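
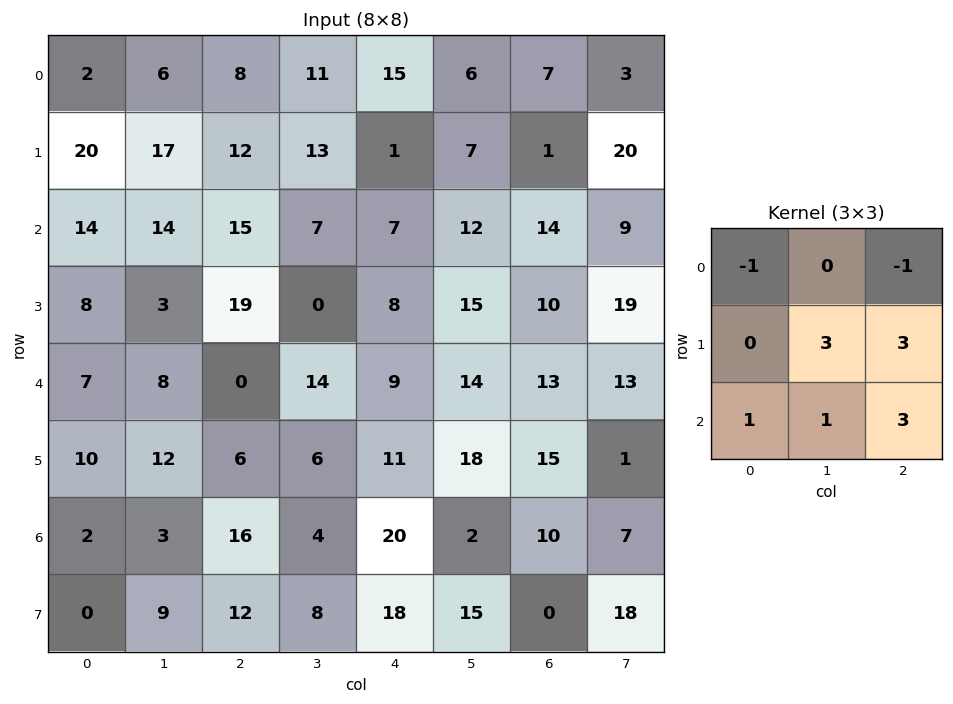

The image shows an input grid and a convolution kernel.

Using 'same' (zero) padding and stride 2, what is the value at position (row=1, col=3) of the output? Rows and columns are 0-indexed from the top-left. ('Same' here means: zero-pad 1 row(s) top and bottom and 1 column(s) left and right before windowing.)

124

The receptive field on the zero-padded input at this output position is [7 1 20 / 12 14 9 / 15 10 19]. Elementwise product with the kernel and sum: 7·-1 + 20·-1 + 14·3 + 9·3 + 15·1 + 10·1 + 19·3.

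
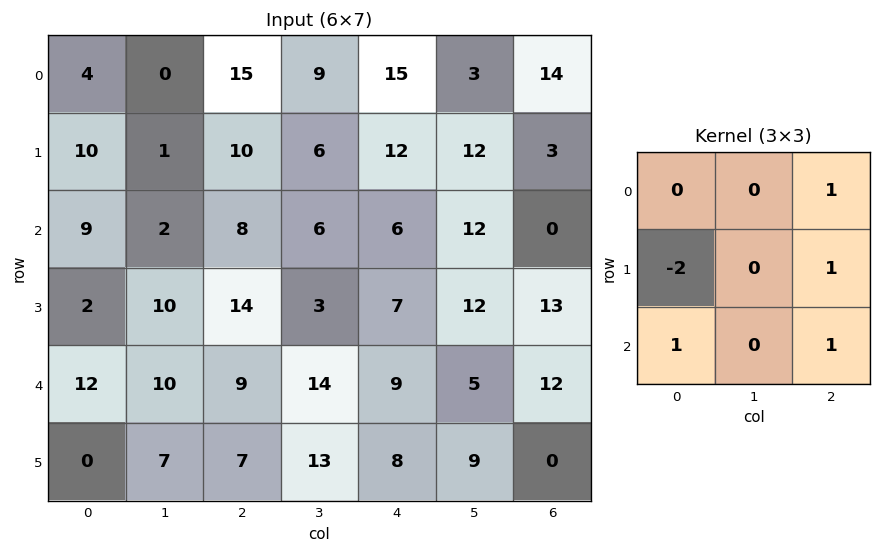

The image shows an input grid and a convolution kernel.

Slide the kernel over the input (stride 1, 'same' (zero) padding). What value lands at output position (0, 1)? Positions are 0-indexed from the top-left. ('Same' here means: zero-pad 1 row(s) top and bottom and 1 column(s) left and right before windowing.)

The receptive field on the zero-padded input at this output position is [0 0 0 / 4 0 15 / 10 1 10]. Elementwise product with the kernel and sum: 0·1 + 4·-2 + 15·1 + 10·1 + 10·1.

27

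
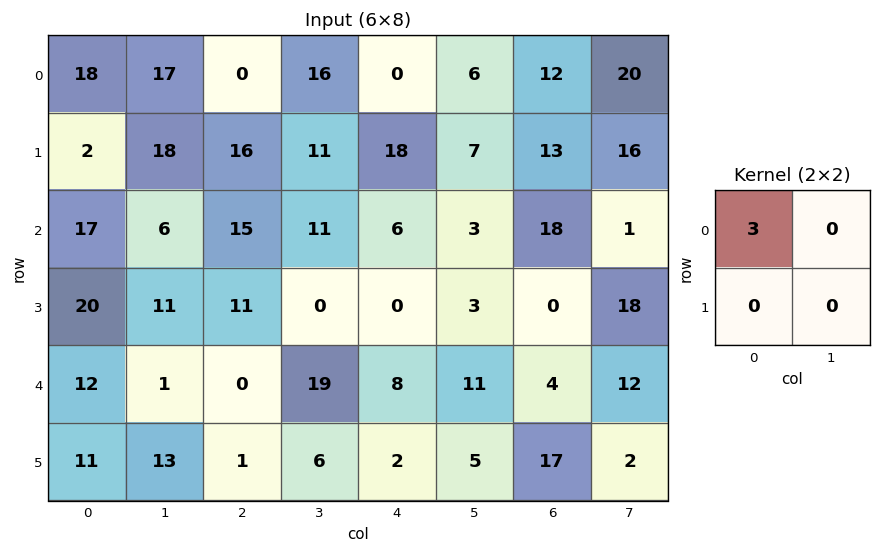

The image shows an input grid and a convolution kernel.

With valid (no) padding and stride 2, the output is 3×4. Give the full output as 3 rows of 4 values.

54 0 0 36
51 45 18 54
36 0 24 12

Output[0,0]: The receptive field on the input at this output position is [18 17 / 2 18]. Elementwise product with the kernel and sum: 18·3.
Output[0,1]: The receptive field on the input at this output position is [0 16 / 16 11]. Elementwise product with the kernel and sum: 0·3.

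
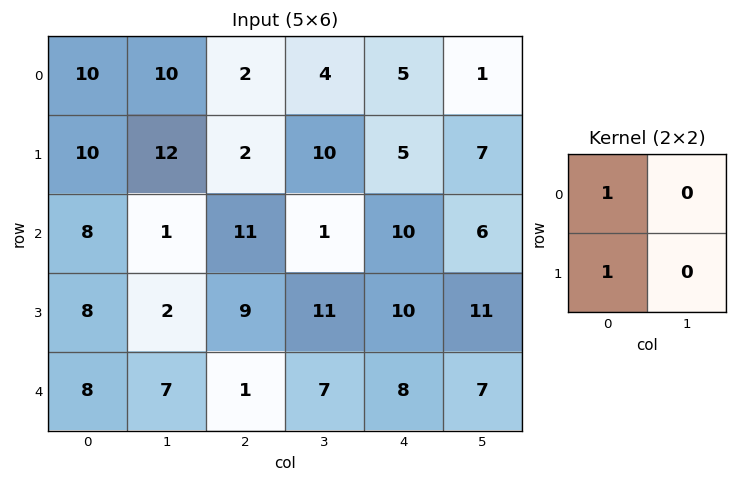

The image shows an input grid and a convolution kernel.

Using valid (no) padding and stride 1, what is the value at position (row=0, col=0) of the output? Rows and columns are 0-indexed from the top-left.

The receptive field on the input at this output position is [10 10 / 10 12]. Elementwise product with the kernel and sum: 10·1 + 10·1.

20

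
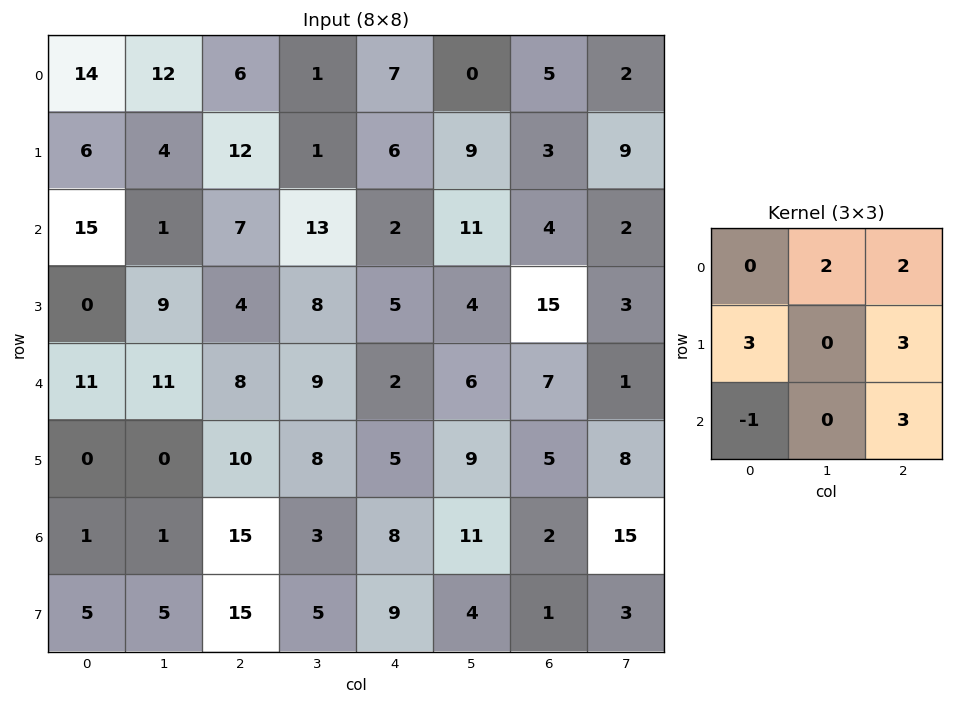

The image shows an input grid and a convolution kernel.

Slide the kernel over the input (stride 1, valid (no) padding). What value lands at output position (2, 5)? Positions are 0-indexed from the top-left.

The receptive field on the input at this output position is [11 4 2 / 4 15 3 / 6 7 1]. Elementwise product with the kernel and sum: 4·2 + 2·2 + 4·3 + 3·3 + 6·-1 + 1·3.

30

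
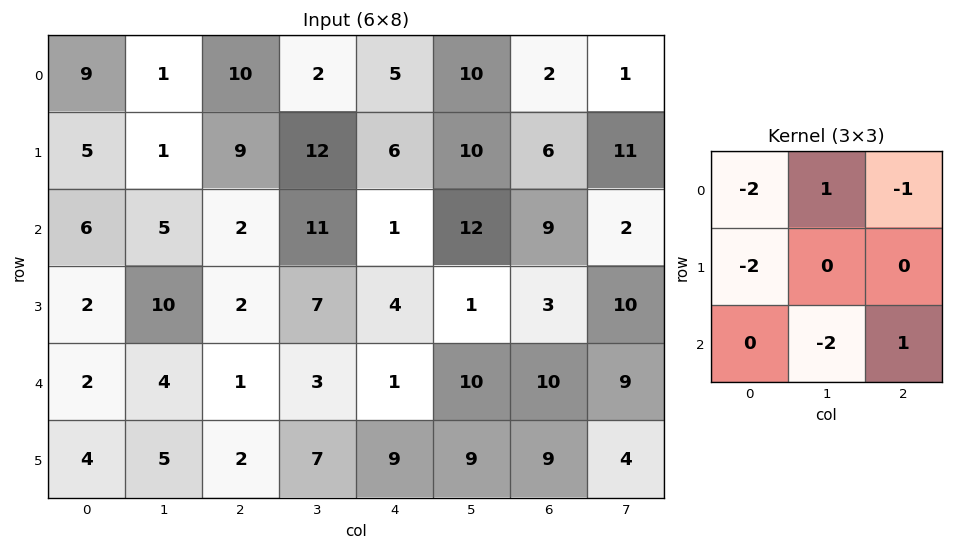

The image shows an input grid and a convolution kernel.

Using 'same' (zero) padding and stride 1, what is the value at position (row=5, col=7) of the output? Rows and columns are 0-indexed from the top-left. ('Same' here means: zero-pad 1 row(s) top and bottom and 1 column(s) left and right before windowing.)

-29

The receptive field on the zero-padded input at this output position is [10 9 0 / 9 4 0 / 0 0 0]. Elementwise product with the kernel and sum: 10·-2 + 9·1 + 0·-1 + 9·-2 + 0·-2 + 0·1.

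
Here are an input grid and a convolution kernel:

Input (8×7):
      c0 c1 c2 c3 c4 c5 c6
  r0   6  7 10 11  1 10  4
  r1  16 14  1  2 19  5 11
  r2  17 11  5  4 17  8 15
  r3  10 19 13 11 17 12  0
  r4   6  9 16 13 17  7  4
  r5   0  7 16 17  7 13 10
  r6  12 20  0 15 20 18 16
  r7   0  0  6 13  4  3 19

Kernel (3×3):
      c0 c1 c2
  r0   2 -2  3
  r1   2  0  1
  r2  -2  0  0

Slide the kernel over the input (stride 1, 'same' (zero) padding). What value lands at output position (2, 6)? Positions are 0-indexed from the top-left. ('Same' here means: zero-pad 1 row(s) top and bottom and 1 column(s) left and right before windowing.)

The receptive field on the zero-padded input at this output position is [5 11 0 / 8 15 0 / 12 0 0]. Elementwise product with the kernel and sum: 5·2 + 11·-2 + 0·3 + 8·2 + 0·1 + 12·-2.

-20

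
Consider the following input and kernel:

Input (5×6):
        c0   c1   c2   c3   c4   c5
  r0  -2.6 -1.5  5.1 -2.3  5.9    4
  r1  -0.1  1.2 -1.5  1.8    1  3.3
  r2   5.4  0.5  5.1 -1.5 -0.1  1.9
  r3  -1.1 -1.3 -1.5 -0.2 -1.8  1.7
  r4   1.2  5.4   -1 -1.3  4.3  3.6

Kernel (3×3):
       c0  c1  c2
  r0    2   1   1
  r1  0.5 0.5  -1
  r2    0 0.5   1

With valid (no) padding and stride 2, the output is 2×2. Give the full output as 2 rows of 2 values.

Output[0,0]: The receptive field on the input at this output position is [-2.6 -1.5 5.1 / -0.1 1.2 -1.5 / 5.4 0.5 5.1]. Elementwise product with the kernel and sum: -2.6·2 + -1.5·1 + 5.1·1 + -0.1·0.5 + 1.2·0.5 + -1.5·-1 + 0.5·0.5 + 5.1·1.

5.8 12.1
18.4 13.2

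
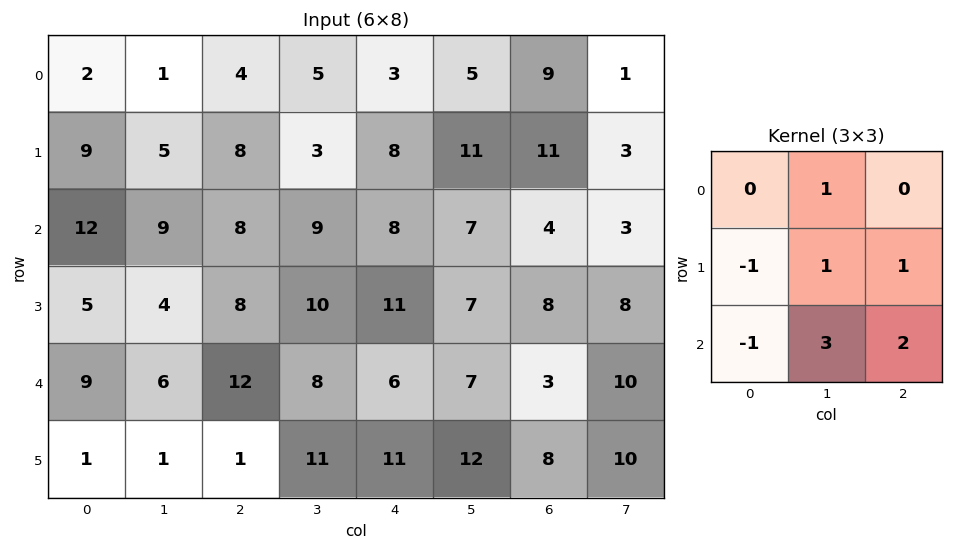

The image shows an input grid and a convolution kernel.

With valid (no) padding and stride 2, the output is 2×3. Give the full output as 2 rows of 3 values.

36 43 40
49 46 32

Output[0,0]: The receptive field on the input at this output position is [2 1 4 / 9 5 8 / 12 9 8]. Elementwise product with the kernel and sum: 1·1 + 9·-1 + 5·1 + 8·1 + 12·-1 + 9·3 + 8·2.
Output[0,1]: The receptive field on the input at this output position is [4 5 3 / 8 3 8 / 8 9 8]. Elementwise product with the kernel and sum: 5·1 + 8·-1 + 3·1 + 8·1 + 8·-1 + 9·3 + 8·2.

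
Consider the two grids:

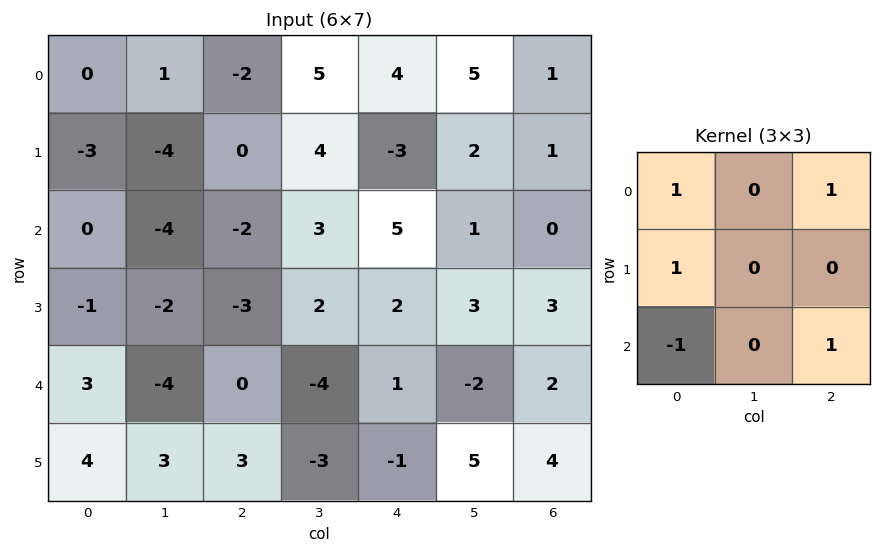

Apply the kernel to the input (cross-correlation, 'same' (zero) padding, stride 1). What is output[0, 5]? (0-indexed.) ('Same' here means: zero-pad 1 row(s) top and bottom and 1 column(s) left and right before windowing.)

8

The receptive field on the zero-padded input at this output position is [0 0 0 / 4 5 1 / -3 2 1]. Elementwise product with the kernel and sum: 0·1 + 0·1 + 4·1 + -3·-1 + 1·1.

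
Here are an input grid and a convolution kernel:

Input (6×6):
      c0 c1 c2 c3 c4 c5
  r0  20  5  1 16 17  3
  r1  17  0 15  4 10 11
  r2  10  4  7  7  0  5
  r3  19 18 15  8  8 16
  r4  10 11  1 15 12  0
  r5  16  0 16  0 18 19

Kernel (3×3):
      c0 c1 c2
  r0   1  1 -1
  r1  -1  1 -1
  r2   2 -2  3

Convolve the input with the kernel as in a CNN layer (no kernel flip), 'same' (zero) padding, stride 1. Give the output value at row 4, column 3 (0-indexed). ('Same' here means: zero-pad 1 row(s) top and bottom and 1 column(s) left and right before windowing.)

103

The receptive field on the zero-padded input at this output position is [15 8 8 / 1 15 12 / 16 0 18]. Elementwise product with the kernel and sum: 15·1 + 8·1 + 8·-1 + 1·-1 + 15·1 + 12·-1 + 16·2 + 0·-2 + 18·3.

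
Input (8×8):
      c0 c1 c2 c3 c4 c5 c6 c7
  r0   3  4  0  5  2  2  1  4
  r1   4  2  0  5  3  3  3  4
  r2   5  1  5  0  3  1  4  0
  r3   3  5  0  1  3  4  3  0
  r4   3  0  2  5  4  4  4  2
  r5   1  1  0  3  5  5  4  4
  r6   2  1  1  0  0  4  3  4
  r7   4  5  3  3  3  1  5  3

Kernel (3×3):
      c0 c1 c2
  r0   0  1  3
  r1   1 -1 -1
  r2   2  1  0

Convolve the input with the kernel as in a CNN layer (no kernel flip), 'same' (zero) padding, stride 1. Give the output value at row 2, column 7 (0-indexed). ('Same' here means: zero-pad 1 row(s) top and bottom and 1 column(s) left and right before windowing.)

The receptive field on the zero-padded input at this output position is [3 4 0 / 4 0 0 / 3 0 0]. Elementwise product with the kernel and sum: 4·1 + 0·3 + 4·1 + 0·-1 + 0·-1 + 3·2 + 0·1.

14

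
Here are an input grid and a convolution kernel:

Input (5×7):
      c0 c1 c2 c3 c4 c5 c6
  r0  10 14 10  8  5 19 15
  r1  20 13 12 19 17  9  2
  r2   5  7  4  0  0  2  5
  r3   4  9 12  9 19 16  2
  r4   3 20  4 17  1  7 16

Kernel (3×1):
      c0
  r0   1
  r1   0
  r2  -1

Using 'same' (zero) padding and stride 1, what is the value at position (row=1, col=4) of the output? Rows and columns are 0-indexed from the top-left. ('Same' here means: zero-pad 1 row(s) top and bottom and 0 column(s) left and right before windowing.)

The receptive field on the zero-padded input at this output position is [5 / 17 / 0]. Elementwise product with the kernel and sum: 5·1 + 0·-1.

5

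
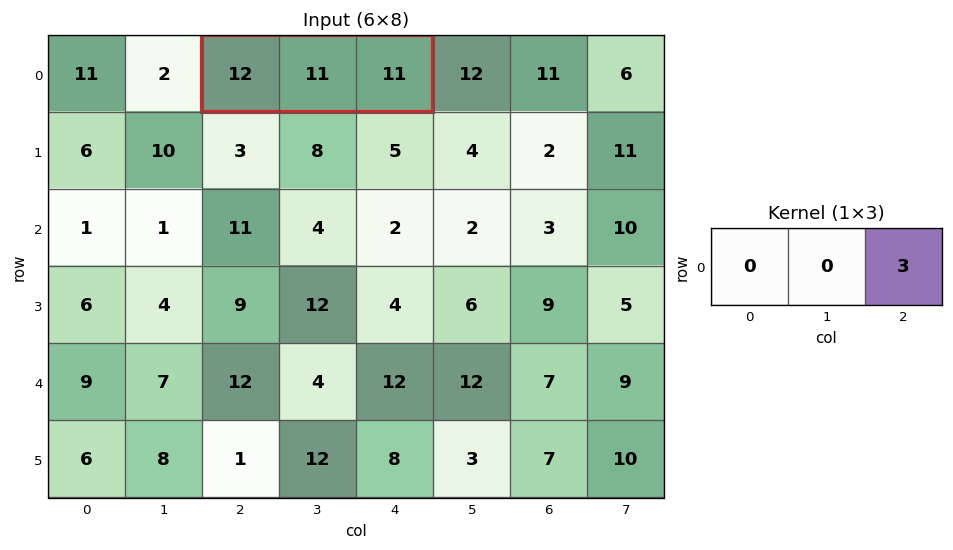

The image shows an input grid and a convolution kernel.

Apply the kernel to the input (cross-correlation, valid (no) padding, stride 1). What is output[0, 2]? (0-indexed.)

The receptive field on the input at this output position is [12 11 11]. Elementwise product with the kernel and sum: 11·3.

33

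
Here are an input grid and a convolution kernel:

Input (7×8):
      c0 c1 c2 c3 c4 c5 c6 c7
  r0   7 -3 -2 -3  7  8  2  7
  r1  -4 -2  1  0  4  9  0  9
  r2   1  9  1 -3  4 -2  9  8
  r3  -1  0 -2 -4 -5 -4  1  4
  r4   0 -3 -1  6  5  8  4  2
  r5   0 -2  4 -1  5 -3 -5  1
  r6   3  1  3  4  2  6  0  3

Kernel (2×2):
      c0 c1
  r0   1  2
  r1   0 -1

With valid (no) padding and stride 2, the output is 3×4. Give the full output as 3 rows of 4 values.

Output[0,0]: The receptive field on the input at this output position is [7 -3 / -4 -2]. Elementwise product with the kernel and sum: 7·1 + -3·2 + -2·-1.

3 -8 14 7
19 -1 4 21
-4 12 24 7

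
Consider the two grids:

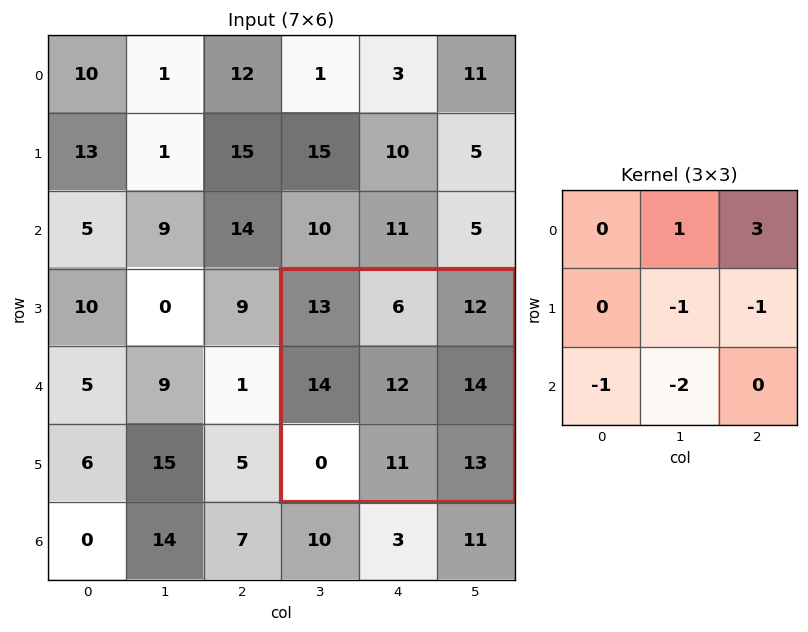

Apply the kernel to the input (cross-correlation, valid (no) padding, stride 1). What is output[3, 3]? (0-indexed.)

The receptive field on the input at this output position is [13 6 12 / 14 12 14 / 0 11 13]. Elementwise product with the kernel and sum: 6·1 + 12·3 + 12·-1 + 14·-1 + 0·-1 + 11·-2.

-6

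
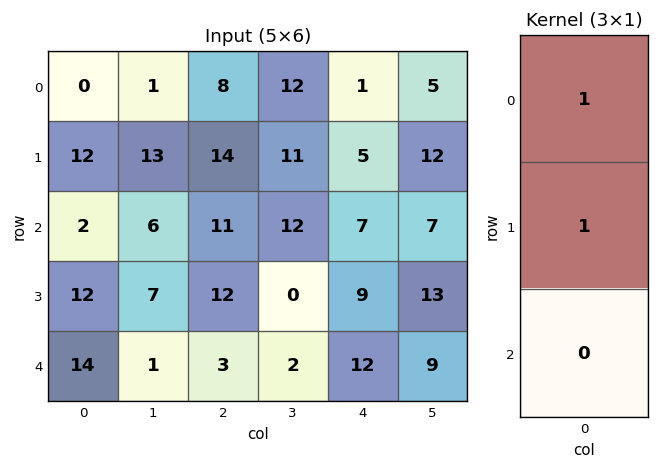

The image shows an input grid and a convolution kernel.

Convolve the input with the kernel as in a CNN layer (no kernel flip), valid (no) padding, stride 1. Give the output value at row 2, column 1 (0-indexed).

13

The receptive field on the input at this output position is [6 / 7 / 1]. Elementwise product with the kernel and sum: 6·1 + 7·1.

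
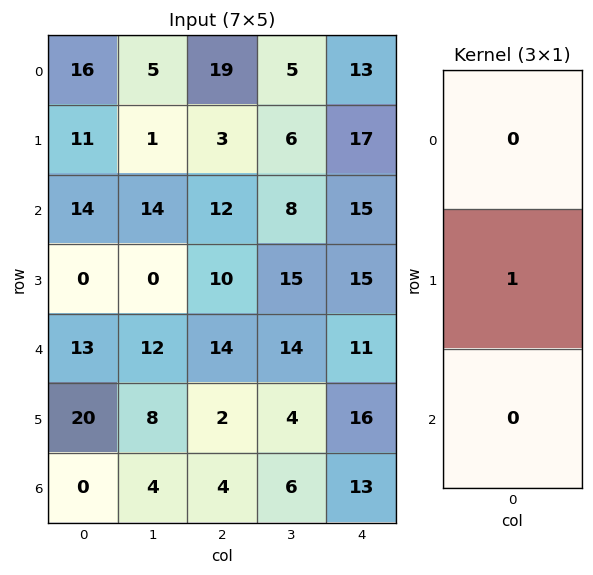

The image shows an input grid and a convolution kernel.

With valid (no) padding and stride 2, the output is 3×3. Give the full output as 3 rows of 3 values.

Output[0,0]: The receptive field on the input at this output position is [16 / 11 / 14]. Elementwise product with the kernel and sum: 11·1.
Output[0,1]: The receptive field on the input at this output position is [19 / 3 / 12]. Elementwise product with the kernel and sum: 3·1.

11 3 17
0 10 15
20 2 16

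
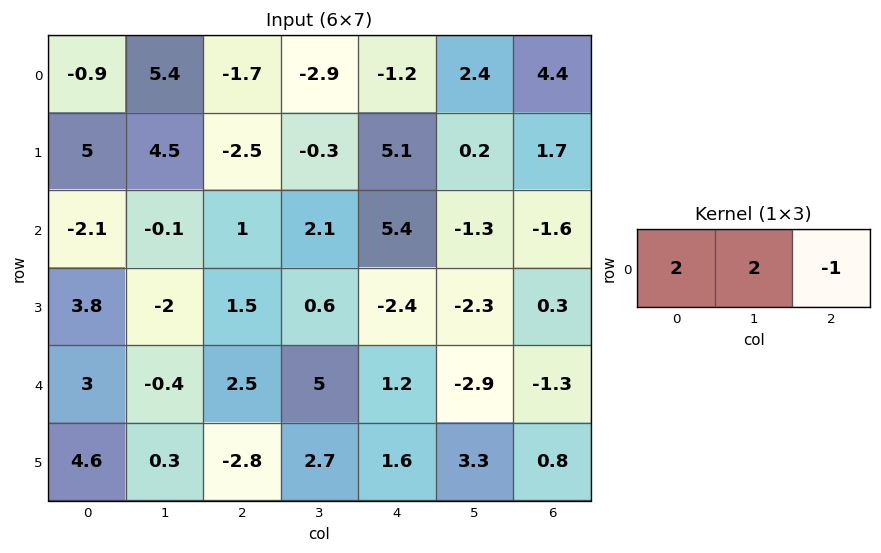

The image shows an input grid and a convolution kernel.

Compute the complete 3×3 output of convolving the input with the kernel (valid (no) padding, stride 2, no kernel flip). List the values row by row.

Output[0,0]: The receptive field on the input at this output position is [-0.9 5.4 -1.7]. Elementwise product with the kernel and sum: -0.9·2 + 5.4·2 + -1.7·-1.

10.7 -8 -2
-5.4 0.8 9.8
2.7 13.8 -2.1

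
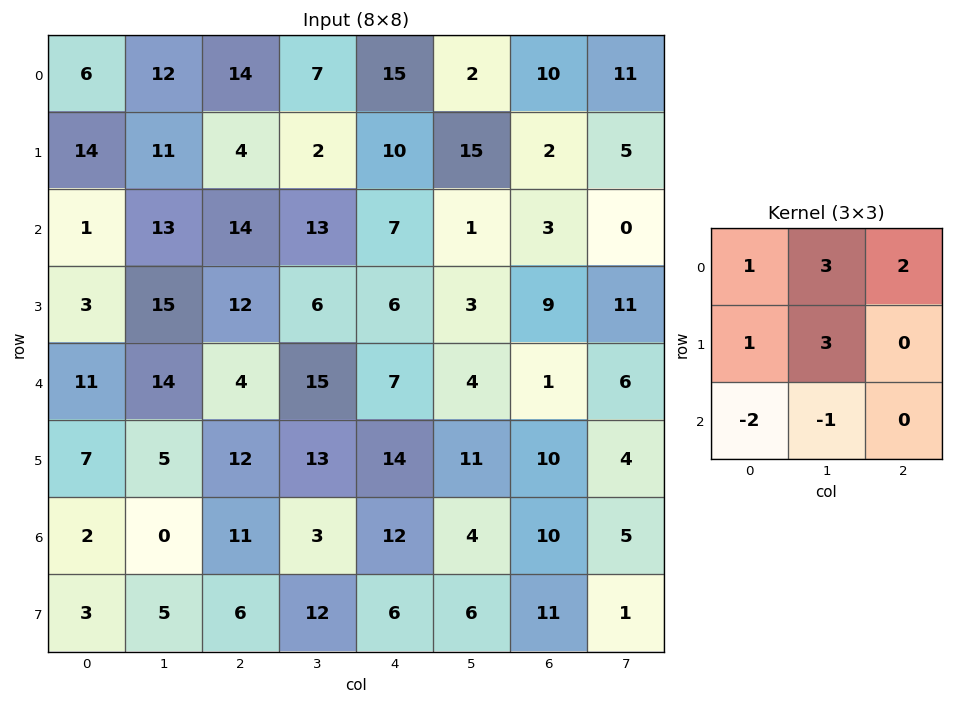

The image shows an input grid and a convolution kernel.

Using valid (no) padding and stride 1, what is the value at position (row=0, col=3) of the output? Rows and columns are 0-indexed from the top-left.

The receptive field on the input at this output position is [7 15 2 / 2 10 15 / 13 7 1]. Elementwise product with the kernel and sum: 7·1 + 15·3 + 2·2 + 2·1 + 10·3 + 13·-2 + 7·-1.

55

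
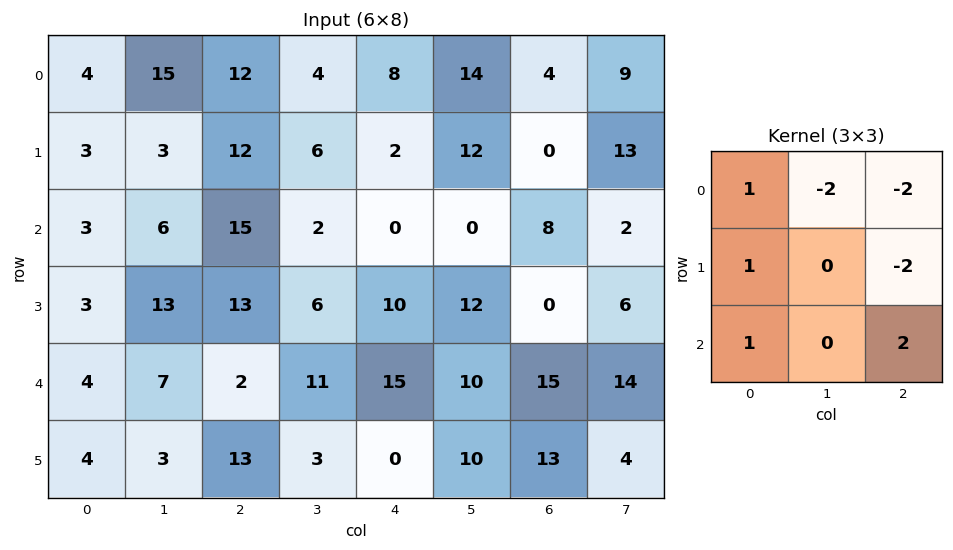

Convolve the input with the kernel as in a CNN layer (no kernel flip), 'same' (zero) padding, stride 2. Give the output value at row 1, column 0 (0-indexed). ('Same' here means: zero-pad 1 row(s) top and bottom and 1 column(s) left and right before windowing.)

The receptive field on the zero-padded input at this output position is [0 3 3 / 0 3 6 / 0 3 13]. Elementwise product with the kernel and sum: 0·1 + 3·-2 + 3·-2 + 0·1 + 6·-2 + 0·1 + 13·2.

2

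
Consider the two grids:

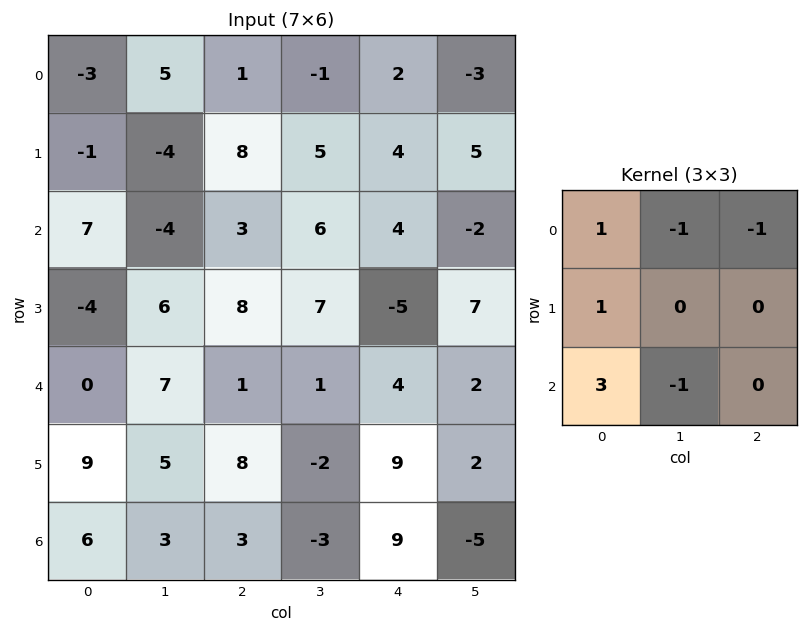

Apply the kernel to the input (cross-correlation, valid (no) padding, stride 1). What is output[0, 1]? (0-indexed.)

The receptive field on the input at this output position is [5 1 -1 / -4 8 5 / -4 3 6]. Elementwise product with the kernel and sum: 5·1 + 1·-1 + -1·-1 + -4·1 + -4·3 + 3·-1.

-14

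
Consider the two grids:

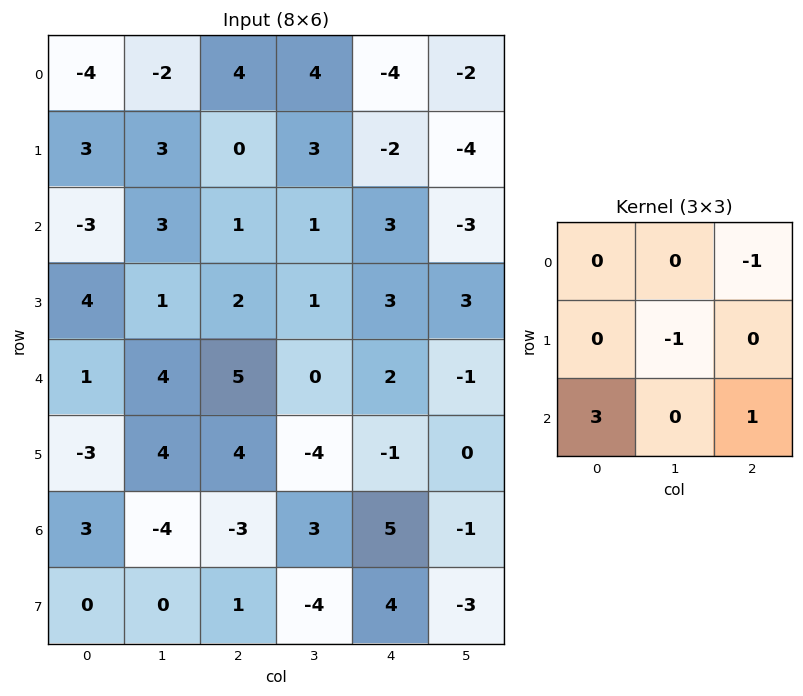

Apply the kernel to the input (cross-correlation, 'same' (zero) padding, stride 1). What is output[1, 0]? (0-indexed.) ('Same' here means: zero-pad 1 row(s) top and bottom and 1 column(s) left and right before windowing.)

The receptive field on the zero-padded input at this output position is [0 -4 -2 / 0 3 3 / 0 -3 3]. Elementwise product with the kernel and sum: -2·-1 + 3·-1 + 0·3 + 3·1.

2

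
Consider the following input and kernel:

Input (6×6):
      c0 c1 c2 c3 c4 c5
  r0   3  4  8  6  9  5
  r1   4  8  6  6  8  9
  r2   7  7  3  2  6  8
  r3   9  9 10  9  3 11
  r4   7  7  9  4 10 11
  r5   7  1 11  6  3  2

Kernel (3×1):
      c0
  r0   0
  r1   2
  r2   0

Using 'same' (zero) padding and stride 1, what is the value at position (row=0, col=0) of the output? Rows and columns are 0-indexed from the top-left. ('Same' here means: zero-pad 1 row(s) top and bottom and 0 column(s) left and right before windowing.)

The receptive field on the zero-padded input at this output position is [0 / 3 / 4]. Elementwise product with the kernel and sum: 3·2.

6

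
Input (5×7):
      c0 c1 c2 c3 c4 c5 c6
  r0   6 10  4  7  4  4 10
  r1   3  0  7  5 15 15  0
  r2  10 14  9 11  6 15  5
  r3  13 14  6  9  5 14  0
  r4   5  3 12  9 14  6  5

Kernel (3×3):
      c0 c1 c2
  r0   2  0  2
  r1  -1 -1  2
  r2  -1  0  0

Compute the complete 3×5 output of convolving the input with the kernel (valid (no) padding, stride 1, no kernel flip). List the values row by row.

Output[0,0]: The receptive field on the input at this output position is [6 10 4 / 3 0 7 / 10 14 9]. Elementwise product with the kernel and sum: 6·2 + 4·2 + 3·-1 + 0·-1 + 7·2 + 10·-1.
Output[0,1]: The receptive field on the input at this output position is [10 4 7 / 0 7 5 / 14 9 11]. Elementwise product with the kernel and sum: 10·2 + 7·2 + 0·-1 + 7·-1 + 5·2 + 14·-1.

21 23 25 21 -8
1 -5 30 44 14
18 45 13 57 -11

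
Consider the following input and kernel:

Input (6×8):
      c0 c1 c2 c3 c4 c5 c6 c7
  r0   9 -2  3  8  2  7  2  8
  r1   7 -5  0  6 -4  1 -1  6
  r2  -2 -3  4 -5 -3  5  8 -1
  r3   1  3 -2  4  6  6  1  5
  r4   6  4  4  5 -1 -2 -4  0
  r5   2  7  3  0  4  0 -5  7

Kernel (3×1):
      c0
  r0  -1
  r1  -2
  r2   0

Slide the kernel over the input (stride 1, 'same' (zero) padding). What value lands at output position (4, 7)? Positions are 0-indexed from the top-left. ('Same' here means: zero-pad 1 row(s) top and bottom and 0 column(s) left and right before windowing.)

The receptive field on the zero-padded input at this output position is [5 / 0 / 7]. Elementwise product with the kernel and sum: 5·-1 + 0·-2.

-5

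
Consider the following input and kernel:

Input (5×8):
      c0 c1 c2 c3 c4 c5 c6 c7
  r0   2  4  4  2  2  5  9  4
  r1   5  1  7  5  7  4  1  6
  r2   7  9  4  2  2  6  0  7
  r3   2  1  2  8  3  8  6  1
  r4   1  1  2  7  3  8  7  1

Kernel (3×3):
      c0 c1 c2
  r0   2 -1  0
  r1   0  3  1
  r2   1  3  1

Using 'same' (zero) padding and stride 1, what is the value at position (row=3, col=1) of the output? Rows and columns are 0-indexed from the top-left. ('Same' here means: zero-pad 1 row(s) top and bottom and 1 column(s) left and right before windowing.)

The receptive field on the zero-padded input at this output position is [7 9 4 / 2 1 2 / 1 1 2]. Elementwise product with the kernel and sum: 7·2 + 9·-1 + 1·3 + 2·1 + 1·1 + 1·3 + 2·1.

16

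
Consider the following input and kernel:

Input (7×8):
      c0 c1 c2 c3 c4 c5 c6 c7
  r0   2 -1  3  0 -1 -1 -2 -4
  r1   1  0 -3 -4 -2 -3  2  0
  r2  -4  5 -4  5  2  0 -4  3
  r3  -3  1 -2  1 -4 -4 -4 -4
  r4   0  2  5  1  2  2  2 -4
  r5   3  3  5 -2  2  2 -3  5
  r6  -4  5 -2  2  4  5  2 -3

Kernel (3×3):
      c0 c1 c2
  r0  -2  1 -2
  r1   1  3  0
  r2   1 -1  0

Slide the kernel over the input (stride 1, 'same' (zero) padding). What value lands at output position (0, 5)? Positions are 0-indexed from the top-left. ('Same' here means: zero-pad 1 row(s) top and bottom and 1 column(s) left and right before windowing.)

-3

The receptive field on the zero-padded input at this output position is [0 0 0 / -1 -1 -2 / -2 -3 2]. Elementwise product with the kernel and sum: 0·-2 + 0·1 + 0·-2 + -1·1 + -1·3 + -2·1 + -3·-1.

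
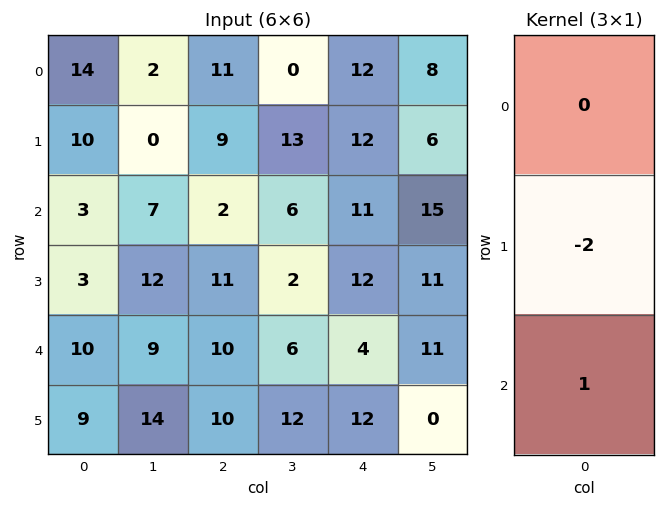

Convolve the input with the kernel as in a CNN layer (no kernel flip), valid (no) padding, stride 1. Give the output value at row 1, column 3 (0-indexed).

-10

The receptive field on the input at this output position is [13 / 6 / 2]. Elementwise product with the kernel and sum: 6·-2 + 2·1.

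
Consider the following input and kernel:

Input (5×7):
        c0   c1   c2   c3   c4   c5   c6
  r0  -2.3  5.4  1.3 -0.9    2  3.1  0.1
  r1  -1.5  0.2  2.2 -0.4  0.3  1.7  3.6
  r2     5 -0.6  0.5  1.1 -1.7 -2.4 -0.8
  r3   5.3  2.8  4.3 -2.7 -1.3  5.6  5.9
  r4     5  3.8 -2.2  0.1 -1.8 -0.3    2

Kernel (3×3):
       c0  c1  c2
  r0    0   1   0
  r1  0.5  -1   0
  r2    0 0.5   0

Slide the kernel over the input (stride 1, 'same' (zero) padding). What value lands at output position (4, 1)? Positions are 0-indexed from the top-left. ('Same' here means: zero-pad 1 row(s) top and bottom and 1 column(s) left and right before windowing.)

The receptive field on the zero-padded input at this output position is [5.3 2.8 4.3 / 5 3.8 -2.2 / 0 0 0]. Elementwise product with the kernel and sum: 2.8·1 + 5·0.5 + 3.8·-1 + 0·0.5.

1.5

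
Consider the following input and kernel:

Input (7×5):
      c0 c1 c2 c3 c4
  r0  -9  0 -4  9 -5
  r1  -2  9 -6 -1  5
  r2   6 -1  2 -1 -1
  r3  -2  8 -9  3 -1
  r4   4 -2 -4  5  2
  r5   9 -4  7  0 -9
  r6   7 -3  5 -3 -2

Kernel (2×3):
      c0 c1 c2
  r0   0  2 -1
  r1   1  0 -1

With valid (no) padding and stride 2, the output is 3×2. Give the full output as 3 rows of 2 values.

8 12
3 -9
2 24

Output[0,0]: The receptive field on the input at this output position is [-9 0 -4 / -2 9 -6]. Elementwise product with the kernel and sum: 0·2 + -4·-1 + -2·1 + -6·-1.
Output[0,1]: The receptive field on the input at this output position is [-4 9 -5 / -6 -1 5]. Elementwise product with the kernel and sum: 9·2 + -5·-1 + -6·1 + 5·-1.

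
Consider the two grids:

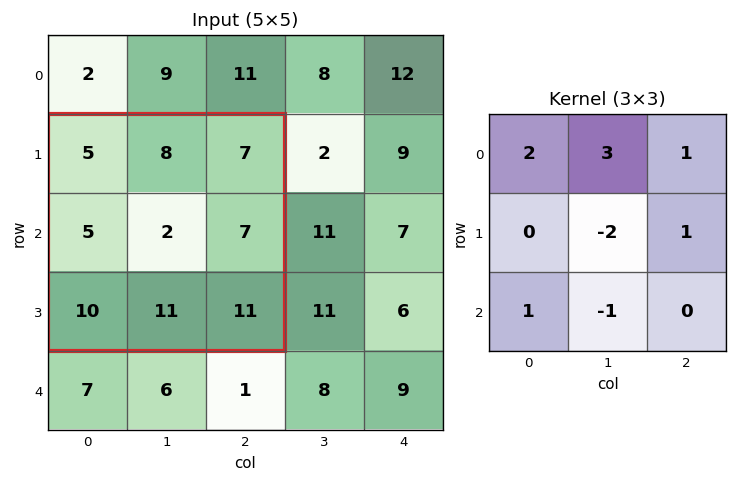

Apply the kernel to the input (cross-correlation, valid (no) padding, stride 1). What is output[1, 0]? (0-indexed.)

The receptive field on the input at this output position is [5 8 7 / 5 2 7 / 10 11 11]. Elementwise product with the kernel and sum: 5·2 + 8·3 + 7·1 + 2·-2 + 7·1 + 10·1 + 11·-1.

43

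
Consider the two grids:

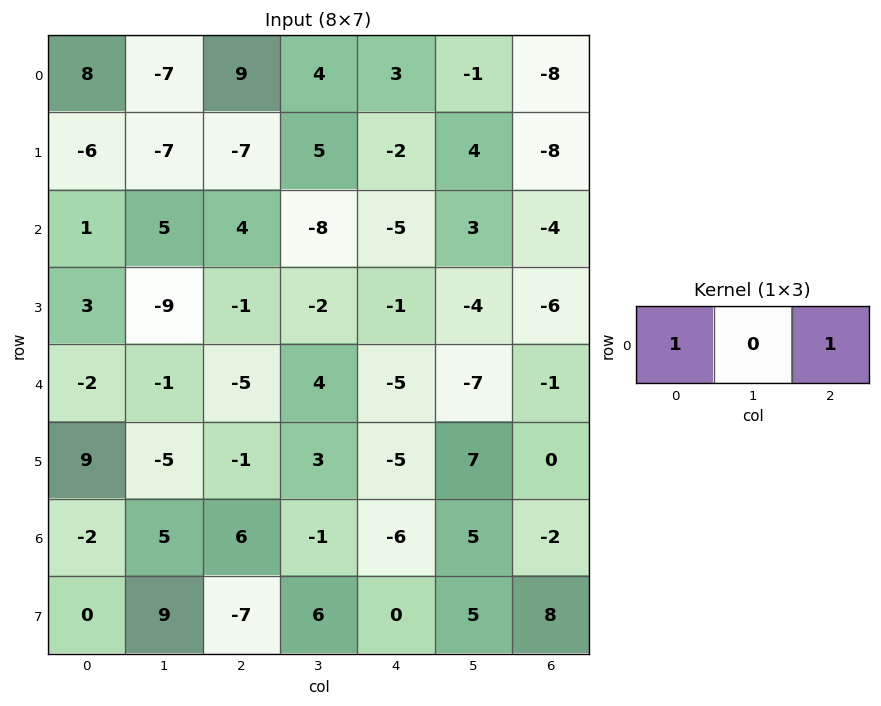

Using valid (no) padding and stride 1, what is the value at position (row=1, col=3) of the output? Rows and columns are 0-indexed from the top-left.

The receptive field on the input at this output position is [5 -2 4]. Elementwise product with the kernel and sum: 5·1 + 4·1.

9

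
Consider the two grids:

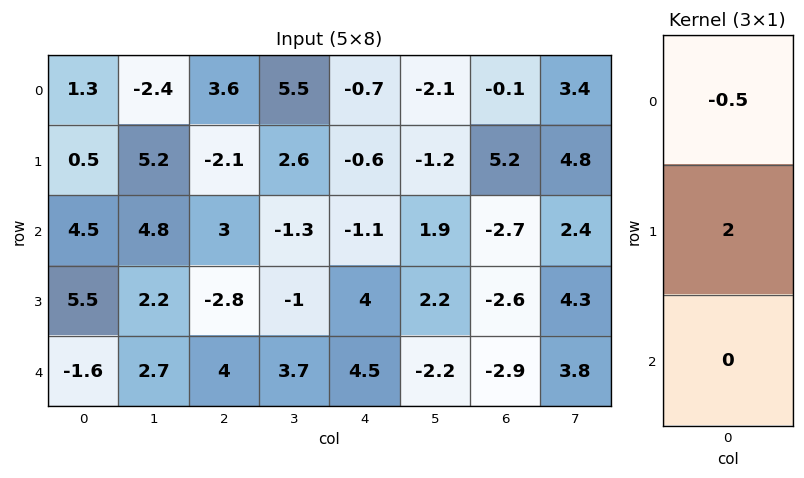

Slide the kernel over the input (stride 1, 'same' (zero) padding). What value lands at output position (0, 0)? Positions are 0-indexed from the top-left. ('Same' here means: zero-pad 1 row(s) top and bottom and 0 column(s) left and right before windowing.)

The receptive field on the zero-padded input at this output position is [0 / 1.3 / 0.5]. Elementwise product with the kernel and sum: 0·-0.5 + 1.3·2.

2.6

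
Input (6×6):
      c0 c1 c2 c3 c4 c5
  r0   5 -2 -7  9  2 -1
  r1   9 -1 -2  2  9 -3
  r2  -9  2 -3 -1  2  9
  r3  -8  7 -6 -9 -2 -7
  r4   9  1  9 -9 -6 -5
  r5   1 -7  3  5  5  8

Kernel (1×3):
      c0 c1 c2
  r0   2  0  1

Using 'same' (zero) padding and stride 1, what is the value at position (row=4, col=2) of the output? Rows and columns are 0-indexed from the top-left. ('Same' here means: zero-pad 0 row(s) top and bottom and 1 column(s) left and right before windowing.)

The receptive field on the zero-padded input at this output position is [1 9 -9]. Elementwise product with the kernel and sum: 1·2 + -9·1.

-7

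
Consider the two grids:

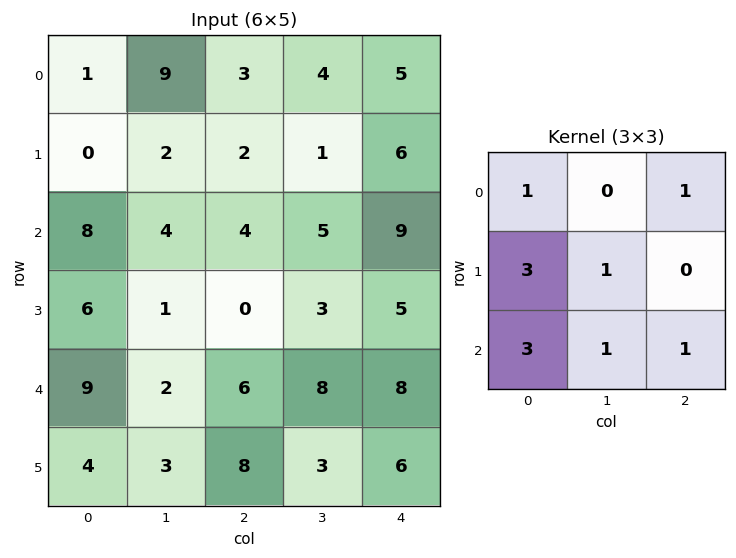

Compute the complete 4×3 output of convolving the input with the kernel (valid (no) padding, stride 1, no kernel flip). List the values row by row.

38 42 41
49 25 33
66 32 50
58 36 64

Output[0,0]: The receptive field on the input at this output position is [1 9 3 / 0 2 2 / 8 4 4]. Elementwise product with the kernel and sum: 1·1 + 3·1 + 0·3 + 2·1 + 8·3 + 4·1 + 4·1.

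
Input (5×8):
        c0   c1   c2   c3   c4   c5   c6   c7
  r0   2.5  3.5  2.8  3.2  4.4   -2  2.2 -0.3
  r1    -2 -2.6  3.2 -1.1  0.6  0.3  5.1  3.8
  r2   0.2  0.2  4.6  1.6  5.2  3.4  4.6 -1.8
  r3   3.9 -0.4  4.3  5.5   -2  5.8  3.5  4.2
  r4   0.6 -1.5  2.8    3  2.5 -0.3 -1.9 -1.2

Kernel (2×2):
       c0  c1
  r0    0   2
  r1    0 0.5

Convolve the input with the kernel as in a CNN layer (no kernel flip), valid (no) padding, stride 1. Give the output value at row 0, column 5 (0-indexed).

6.95

The receptive field on the input at this output position is [-2 2.2 / 0.3 5.1]. Elementwise product with the kernel and sum: 2.2·2 + 5.1·0.5.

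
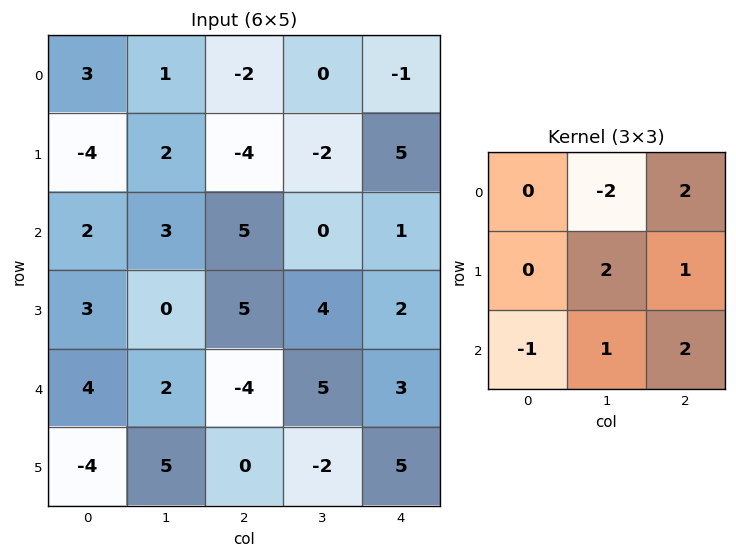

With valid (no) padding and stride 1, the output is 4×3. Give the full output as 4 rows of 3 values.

Output[0,0]: The receptive field on the input at this output position is [3 1 -2 / -4 2 -4 / 2 3 5]. Elementwise product with the kernel and sum: 1·-2 + -2·2 + 2·2 + -4·1 + 2·-1 + 3·1 + 5·2.
Output[0,1]: The receptive field on the input at this output position is [1 -2 0 / 2 -4 -2 / 3 5 0]. Elementwise product with the kernel and sum: -2·-2 + 0·2 + -4·2 + -2·1 + 3·-1 + 5·1 + 0·2.

5 -4 -4
6 27 18
-1 8 27
19 -14 17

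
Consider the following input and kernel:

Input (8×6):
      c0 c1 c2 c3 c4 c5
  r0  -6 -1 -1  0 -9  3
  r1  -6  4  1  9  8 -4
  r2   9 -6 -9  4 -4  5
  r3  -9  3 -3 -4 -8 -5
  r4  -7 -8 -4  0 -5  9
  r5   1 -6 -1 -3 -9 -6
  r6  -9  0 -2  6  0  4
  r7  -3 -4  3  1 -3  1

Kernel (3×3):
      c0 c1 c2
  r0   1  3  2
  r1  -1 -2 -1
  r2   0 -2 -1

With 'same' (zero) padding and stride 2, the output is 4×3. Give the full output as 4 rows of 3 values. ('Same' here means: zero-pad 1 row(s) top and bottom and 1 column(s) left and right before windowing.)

Output[0,0]: The receptive field on the zero-padded input at this output position is [0 0 0 / 0 -6 -1 / 0 -6 4]. Elementwise product with the kernel and sum: 0·1 + 0·3 + 0·2 + 0·-1 + -6·-2 + -1·-1 + -6·-2 + 4·-1.

21 -8 3
-7 55 45
5 7 -13
19 -24 -47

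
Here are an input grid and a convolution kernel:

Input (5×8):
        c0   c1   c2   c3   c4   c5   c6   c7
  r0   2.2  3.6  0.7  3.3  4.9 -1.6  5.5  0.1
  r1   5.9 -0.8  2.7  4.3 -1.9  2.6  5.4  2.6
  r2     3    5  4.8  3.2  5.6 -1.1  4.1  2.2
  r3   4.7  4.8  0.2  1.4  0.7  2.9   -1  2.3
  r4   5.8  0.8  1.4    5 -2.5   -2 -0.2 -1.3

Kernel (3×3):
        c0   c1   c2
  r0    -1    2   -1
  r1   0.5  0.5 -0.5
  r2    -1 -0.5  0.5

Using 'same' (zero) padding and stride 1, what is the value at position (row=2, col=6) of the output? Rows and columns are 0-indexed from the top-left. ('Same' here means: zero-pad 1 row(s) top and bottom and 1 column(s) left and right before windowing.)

The receptive field on the zero-padded input at this output position is [2.6 5.4 2.6 / -1.1 4.1 2.2 / 2.9 -1 2.3]. Elementwise product with the kernel and sum: 2.6·-1 + 5.4·2 + 2.6·-1 + -1.1·0.5 + 4.1·0.5 + 2.2·-0.5 + 2.9·-1 + -1·-0.5 + 2.3·0.5.

4.75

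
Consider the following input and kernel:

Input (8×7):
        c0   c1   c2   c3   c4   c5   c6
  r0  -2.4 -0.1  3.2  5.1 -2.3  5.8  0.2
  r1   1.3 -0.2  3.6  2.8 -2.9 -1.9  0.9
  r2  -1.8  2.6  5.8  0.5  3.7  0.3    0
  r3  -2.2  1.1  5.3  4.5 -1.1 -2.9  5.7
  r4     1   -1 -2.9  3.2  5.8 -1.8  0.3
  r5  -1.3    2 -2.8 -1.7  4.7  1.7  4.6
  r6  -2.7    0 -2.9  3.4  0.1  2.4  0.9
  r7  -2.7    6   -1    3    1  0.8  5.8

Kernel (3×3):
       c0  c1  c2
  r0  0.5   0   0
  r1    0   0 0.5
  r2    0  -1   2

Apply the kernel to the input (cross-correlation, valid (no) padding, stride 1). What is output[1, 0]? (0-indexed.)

13.05

The receptive field on the input at this output position is [1.3 -0.2 3.6 / -1.8 2.6 5.8 / -2.2 1.1 5.3]. Elementwise product with the kernel and sum: 1.3·0.5 + 5.8·0.5 + 1.1·-1 + 5.3·2.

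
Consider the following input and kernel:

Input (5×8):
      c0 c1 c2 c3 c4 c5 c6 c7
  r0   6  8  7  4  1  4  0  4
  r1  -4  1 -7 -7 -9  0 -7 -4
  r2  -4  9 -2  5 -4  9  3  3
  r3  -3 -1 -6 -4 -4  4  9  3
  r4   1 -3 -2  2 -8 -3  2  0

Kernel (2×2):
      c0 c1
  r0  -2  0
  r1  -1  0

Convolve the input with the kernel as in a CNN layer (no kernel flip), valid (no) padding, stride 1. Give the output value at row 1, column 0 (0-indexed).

12

The receptive field on the input at this output position is [-4 1 / -4 9]. Elementwise product with the kernel and sum: -4·-2 + -4·-1.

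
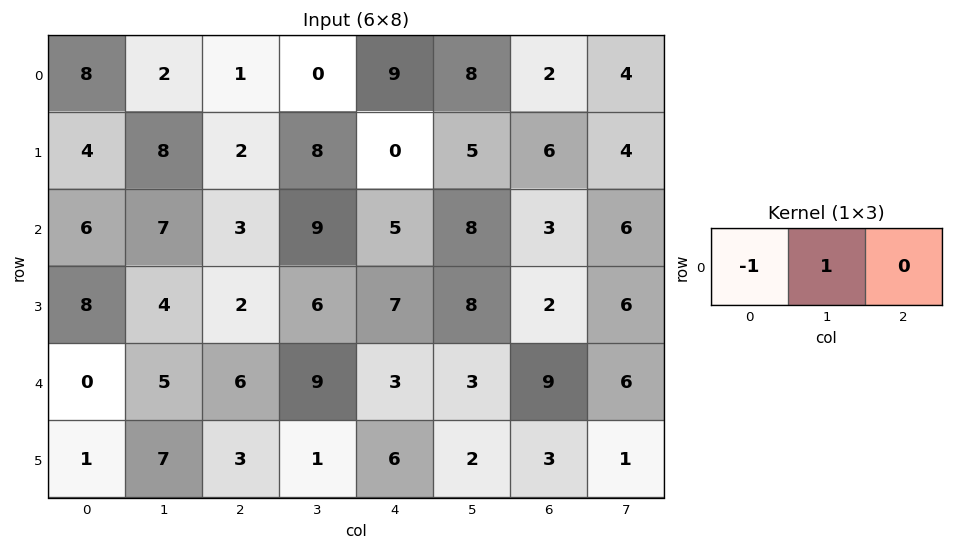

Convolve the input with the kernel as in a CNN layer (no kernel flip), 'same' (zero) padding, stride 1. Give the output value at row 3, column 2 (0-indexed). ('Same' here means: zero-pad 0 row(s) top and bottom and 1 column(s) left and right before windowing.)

-2

The receptive field on the zero-padded input at this output position is [4 2 6]. Elementwise product with the kernel and sum: 4·-1 + 2·1.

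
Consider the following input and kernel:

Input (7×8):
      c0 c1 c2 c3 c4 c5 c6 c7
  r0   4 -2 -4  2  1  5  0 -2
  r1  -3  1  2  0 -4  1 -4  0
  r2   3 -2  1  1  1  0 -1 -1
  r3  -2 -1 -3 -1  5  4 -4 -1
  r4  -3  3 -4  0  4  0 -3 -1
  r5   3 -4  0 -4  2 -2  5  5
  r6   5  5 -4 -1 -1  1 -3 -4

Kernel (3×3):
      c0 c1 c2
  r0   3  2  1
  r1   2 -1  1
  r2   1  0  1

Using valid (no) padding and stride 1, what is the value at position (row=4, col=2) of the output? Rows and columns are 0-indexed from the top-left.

-7

The receptive field on the input at this output position is [-4 0 4 / 0 -4 2 / -4 -1 -1]. Elementwise product with the kernel and sum: -4·3 + 0·2 + 4·1 + 0·2 + -4·-1 + 2·1 + -4·1 + -1·1.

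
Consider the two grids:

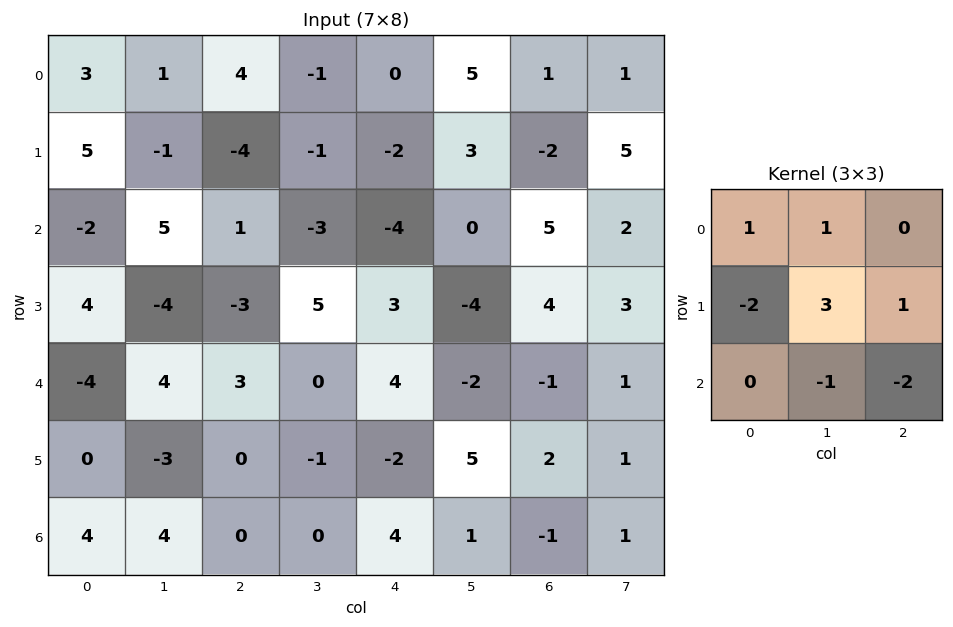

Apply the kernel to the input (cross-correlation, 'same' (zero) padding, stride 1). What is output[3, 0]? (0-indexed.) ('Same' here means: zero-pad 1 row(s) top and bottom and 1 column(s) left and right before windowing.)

The receptive field on the zero-padded input at this output position is [0 -2 5 / 0 4 -4 / 0 -4 4]. Elementwise product with the kernel and sum: 0·1 + -2·1 + 0·-2 + 4·3 + -4·1 + -4·-1 + 4·-2.

2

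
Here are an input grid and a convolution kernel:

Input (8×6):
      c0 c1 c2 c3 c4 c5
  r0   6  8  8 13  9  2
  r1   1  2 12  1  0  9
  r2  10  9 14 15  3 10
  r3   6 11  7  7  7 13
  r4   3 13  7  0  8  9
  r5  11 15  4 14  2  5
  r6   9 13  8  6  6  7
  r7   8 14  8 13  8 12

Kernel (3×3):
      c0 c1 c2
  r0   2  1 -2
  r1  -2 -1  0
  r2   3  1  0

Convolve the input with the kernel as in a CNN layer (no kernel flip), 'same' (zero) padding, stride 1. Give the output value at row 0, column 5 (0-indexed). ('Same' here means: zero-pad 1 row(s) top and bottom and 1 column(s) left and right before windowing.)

The receptive field on the zero-padded input at this output position is [0 0 0 / 9 2 0 / 0 9 0]. Elementwise product with the kernel and sum: 0·2 + 0·1 + 0·-2 + 9·-2 + 2·-1 + 0·3 + 9·1.

-11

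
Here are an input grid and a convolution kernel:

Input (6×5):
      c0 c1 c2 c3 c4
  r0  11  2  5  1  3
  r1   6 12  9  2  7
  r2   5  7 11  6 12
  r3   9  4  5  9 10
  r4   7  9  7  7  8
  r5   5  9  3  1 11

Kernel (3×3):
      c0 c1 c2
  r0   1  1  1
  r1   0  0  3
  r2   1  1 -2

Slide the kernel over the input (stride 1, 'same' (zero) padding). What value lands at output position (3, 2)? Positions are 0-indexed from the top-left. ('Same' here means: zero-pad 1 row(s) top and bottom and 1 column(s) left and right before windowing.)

53

The receptive field on the zero-padded input at this output position is [7 11 6 / 4 5 9 / 9 7 7]. Elementwise product with the kernel and sum: 7·1 + 11·1 + 6·1 + 9·3 + 9·1 + 7·1 + 7·-2.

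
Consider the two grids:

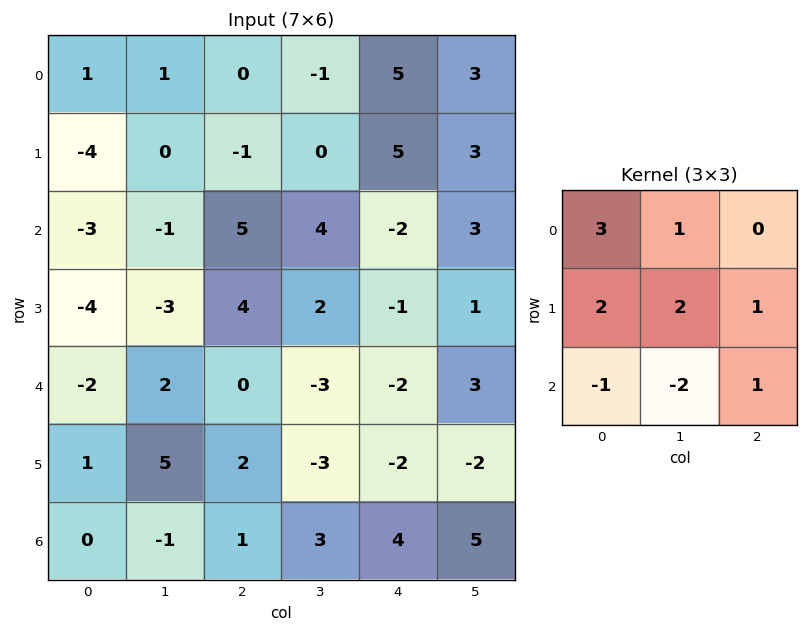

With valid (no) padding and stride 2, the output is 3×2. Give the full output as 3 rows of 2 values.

5 -13
-22 34
13 -10

Output[0,0]: The receptive field on the input at this output position is [1 1 0 / -4 0 -1 / -3 -1 5]. Elementwise product with the kernel and sum: 1·3 + 1·1 + -4·2 + 0·2 + -1·1 + -3·-1 + -1·-2 + 5·1.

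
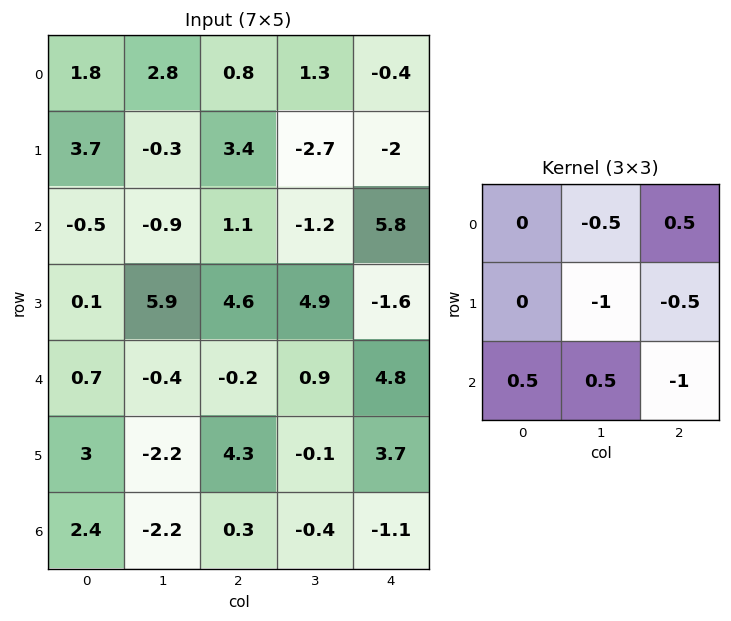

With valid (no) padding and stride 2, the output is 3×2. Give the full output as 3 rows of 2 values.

Output[0,0]: The receptive field on the input at this output position is [1.8 2.8 0.8 / 3.7 -0.3 3.4 / -0.5 -0.9 1.1]. Elementwise product with the kernel and sum: 2.8·-0.5 + 0.8·0.5 + -0.3·-1 + 3.4·-0.5 + -0.5·0.5 + -0.9·0.5 + 1.1·-1.
Output[0,1]: The receptive field on the input at this output position is [0.8 1.3 -0.4 / 3.4 -2.7 -2 / 1.1 -1.2 5.8]. Elementwise product with the kernel and sum: 1.3·-0.5 + -0.4·0.5 + -2.7·-1 + -2·-0.5 + 1.1·0.5 + -1.2·0.5 + 5.8·-1.

-4.2 -3
-6.85 -5.05
-0.05 1.25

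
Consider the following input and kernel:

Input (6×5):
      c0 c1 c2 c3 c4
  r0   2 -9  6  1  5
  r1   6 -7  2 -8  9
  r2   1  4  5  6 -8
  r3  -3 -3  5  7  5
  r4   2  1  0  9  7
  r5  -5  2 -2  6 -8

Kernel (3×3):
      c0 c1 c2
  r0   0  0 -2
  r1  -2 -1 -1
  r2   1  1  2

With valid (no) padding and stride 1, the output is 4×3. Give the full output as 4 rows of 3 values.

-4 39 -20
-11 13 -4
-3 1 17
-22 -13 -38

Output[0,0]: The receptive field on the input at this output position is [2 -9 6 / 6 -7 2 / 1 4 5]. Elementwise product with the kernel and sum: 6·-2 + 6·-2 + -7·-1 + 2·-1 + 1·1 + 4·1 + 5·2.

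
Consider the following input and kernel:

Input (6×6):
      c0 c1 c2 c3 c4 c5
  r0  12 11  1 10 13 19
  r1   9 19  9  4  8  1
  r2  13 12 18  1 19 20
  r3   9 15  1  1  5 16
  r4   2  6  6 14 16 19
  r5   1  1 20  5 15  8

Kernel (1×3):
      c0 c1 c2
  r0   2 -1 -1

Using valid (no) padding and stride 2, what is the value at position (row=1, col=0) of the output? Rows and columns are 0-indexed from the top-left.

-4

The receptive field on the input at this output position is [13 12 18]. Elementwise product with the kernel and sum: 13·2 + 12·-1 + 18·-1.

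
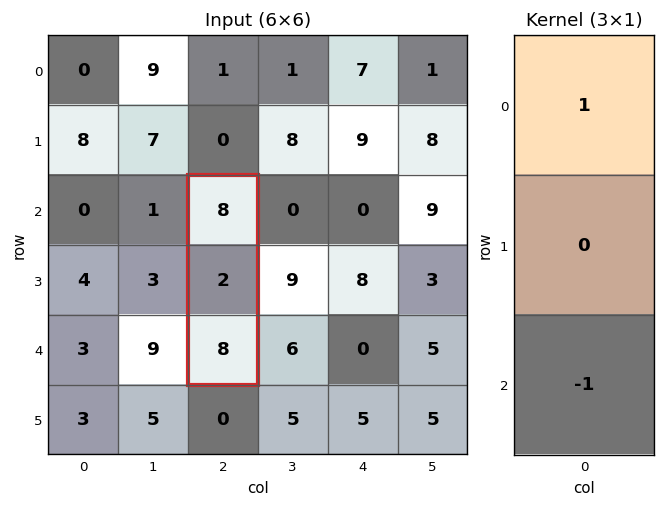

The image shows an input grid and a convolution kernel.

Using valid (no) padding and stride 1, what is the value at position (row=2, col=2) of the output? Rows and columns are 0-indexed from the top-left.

0

The receptive field on the input at this output position is [8 / 2 / 8]. Elementwise product with the kernel and sum: 8·1 + 8·-1.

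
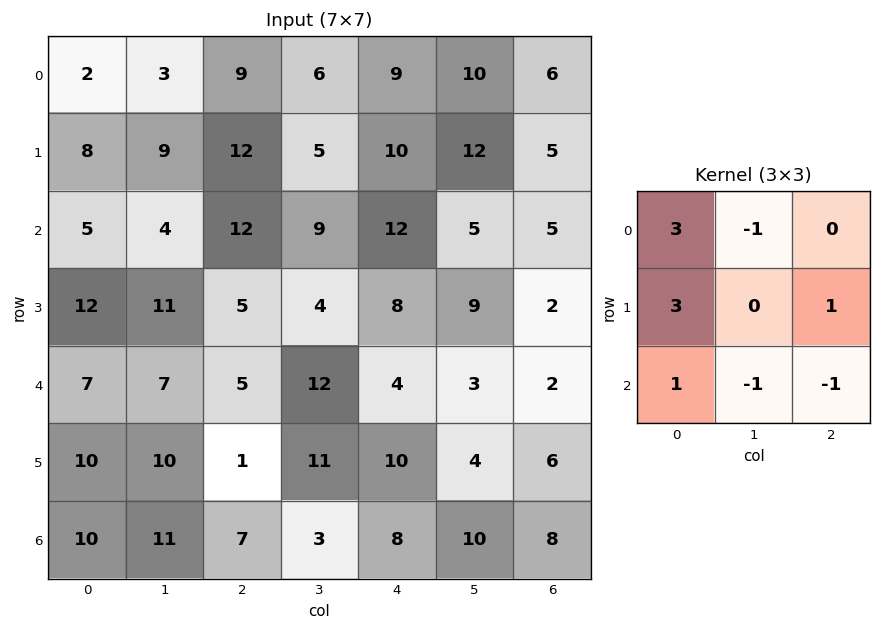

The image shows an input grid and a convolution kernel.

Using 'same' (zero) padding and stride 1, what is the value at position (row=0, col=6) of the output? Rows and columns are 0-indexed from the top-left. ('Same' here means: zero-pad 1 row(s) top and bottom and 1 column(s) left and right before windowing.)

37

The receptive field on the zero-padded input at this output position is [0 0 0 / 10 6 0 / 12 5 0]. Elementwise product with the kernel and sum: 0·3 + 0·-1 + 10·3 + 0·1 + 12·1 + 5·-1 + 0·-1.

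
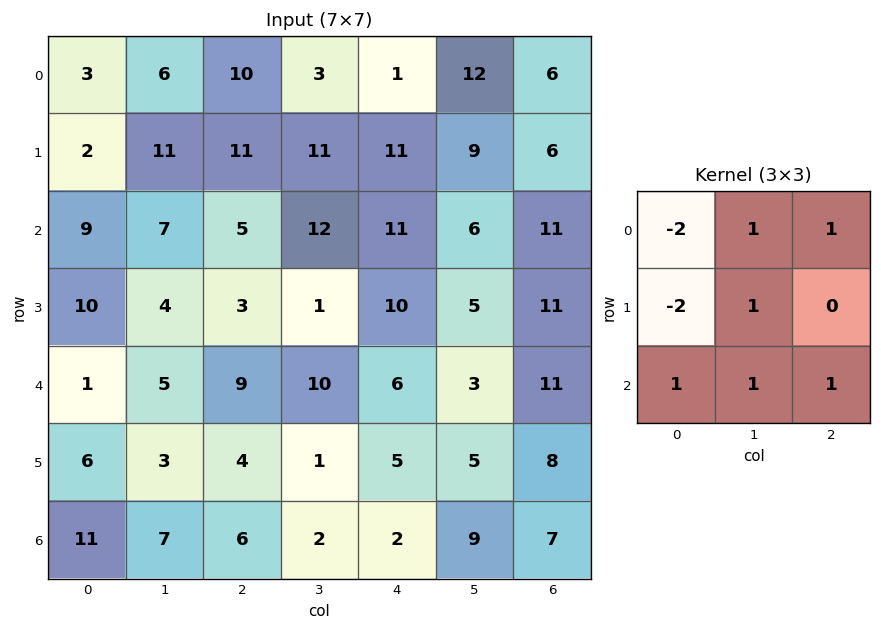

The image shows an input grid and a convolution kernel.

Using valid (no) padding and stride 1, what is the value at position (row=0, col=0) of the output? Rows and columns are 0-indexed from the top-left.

38

The receptive field on the input at this output position is [3 6 10 / 2 11 11 / 9 7 5]. Elementwise product with the kernel and sum: 3·-2 + 6·1 + 10·1 + 2·-2 + 11·1 + 9·1 + 7·1 + 5·1.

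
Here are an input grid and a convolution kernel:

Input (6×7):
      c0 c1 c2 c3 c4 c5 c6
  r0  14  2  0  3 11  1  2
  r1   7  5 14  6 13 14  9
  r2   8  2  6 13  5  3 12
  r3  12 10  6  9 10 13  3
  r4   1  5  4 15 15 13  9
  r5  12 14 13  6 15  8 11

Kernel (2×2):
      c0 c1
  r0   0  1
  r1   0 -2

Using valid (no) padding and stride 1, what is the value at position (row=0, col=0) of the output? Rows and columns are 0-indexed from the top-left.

The receptive field on the input at this output position is [14 2 / 7 5]. Elementwise product with the kernel and sum: 2·1 + 5·-2.

-8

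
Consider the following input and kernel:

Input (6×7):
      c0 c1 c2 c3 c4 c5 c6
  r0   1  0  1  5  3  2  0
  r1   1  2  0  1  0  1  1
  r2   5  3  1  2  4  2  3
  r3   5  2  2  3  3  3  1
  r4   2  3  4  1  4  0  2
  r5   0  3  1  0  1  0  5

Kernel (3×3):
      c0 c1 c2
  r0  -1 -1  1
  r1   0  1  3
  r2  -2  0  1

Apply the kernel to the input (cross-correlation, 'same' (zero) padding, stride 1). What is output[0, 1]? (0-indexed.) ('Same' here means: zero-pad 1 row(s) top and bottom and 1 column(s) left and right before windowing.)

1

The receptive field on the zero-padded input at this output position is [0 0 0 / 1 0 1 / 1 2 0]. Elementwise product with the kernel and sum: 0·-1 + 0·-1 + 0·1 + 0·1 + 1·3 + 1·-2 + 0·1.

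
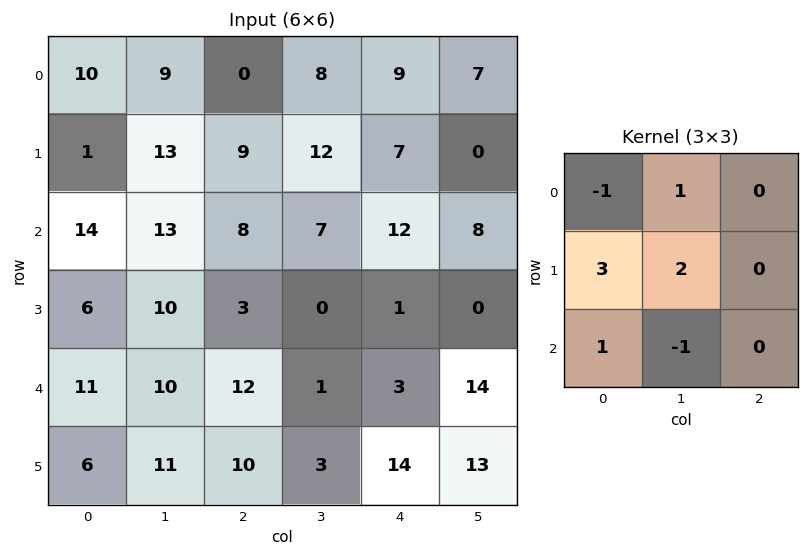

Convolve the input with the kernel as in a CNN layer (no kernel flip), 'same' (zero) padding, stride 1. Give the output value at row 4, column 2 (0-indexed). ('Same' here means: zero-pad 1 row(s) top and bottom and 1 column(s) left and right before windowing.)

The receptive field on the zero-padded input at this output position is [10 3 0 / 10 12 1 / 11 10 3]. Elementwise product with the kernel and sum: 10·-1 + 3·1 + 10·3 + 12·2 + 11·1 + 10·-1.

48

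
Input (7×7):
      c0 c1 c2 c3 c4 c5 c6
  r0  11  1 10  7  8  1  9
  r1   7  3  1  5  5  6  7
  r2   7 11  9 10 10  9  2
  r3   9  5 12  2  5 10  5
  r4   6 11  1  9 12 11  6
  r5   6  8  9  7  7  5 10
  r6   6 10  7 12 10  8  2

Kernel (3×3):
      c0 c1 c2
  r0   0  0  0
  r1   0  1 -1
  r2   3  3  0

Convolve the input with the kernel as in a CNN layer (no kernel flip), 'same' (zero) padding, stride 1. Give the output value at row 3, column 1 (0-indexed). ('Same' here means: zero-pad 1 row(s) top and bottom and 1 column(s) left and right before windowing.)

The receptive field on the zero-padded input at this output position is [7 11 9 / 9 5 12 / 6 11 1]. Elementwise product with the kernel and sum: 5·1 + 12·-1 + 6·3 + 11·3.

44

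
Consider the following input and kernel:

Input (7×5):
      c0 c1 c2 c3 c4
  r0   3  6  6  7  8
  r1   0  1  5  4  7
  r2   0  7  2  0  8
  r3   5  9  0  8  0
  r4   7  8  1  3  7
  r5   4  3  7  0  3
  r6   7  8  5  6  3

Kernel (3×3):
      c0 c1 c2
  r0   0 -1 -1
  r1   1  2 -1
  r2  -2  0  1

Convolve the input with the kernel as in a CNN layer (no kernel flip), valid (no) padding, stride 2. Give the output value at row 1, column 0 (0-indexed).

1

The receptive field on the input at this output position is [0 7 2 / 5 9 0 / 7 8 1]. Elementwise product with the kernel and sum: 7·-1 + 2·-1 + 5·1 + 9·2 + 0·-1 + 7·-2 + 1·1.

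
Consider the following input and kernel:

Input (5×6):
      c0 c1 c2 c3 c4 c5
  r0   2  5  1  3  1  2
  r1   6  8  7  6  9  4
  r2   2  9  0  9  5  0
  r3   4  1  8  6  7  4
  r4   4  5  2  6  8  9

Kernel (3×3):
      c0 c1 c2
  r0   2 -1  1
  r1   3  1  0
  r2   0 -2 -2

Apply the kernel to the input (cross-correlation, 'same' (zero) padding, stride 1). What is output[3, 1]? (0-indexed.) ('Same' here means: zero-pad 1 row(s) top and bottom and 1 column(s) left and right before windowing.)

-6

The receptive field on the zero-padded input at this output position is [2 9 0 / 4 1 8 / 4 5 2]. Elementwise product with the kernel and sum: 2·2 + 9·-1 + 0·1 + 4·3 + 1·1 + 5·-2 + 2·-2.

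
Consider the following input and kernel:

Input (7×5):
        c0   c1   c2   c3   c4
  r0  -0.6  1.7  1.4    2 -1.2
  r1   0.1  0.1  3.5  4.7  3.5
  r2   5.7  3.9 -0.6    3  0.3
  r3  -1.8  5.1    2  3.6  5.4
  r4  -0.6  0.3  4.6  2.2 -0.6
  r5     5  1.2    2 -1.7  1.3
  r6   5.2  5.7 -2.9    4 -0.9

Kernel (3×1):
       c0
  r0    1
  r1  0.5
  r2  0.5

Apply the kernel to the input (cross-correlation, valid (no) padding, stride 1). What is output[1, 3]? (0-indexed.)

8

The receptive field on the input at this output position is [4.7 / 3 / 3.6]. Elementwise product with the kernel and sum: 4.7·1 + 3·0.5 + 3.6·0.5.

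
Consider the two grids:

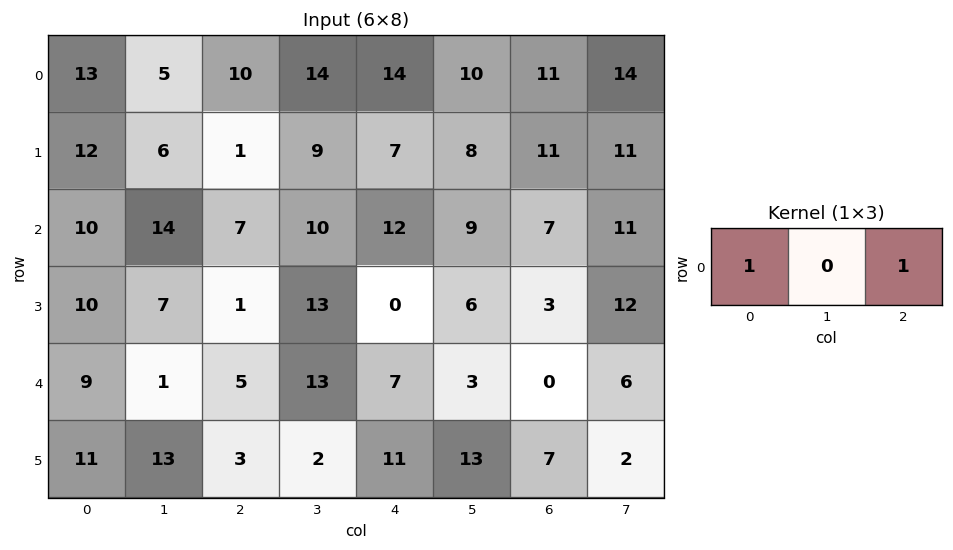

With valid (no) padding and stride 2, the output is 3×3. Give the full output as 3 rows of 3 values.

23 24 25
17 19 19
14 12 7

Output[0,0]: The receptive field on the input at this output position is [13 5 10]. Elementwise product with the kernel and sum: 13·1 + 10·1.
Output[0,1]: The receptive field on the input at this output position is [10 14 14]. Elementwise product with the kernel and sum: 10·1 + 14·1.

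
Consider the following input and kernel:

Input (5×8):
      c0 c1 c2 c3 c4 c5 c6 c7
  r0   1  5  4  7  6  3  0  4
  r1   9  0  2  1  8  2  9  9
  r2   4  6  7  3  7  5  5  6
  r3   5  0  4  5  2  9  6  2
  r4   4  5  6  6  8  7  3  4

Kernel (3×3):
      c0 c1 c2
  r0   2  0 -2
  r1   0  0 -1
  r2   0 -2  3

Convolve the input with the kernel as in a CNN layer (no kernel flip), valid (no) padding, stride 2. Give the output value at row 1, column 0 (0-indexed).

The receptive field on the input at this output position is [4 6 7 / 5 0 4 / 4 5 6]. Elementwise product with the kernel and sum: 4·2 + 7·-2 + 4·-1 + 5·-2 + 6·3.

-2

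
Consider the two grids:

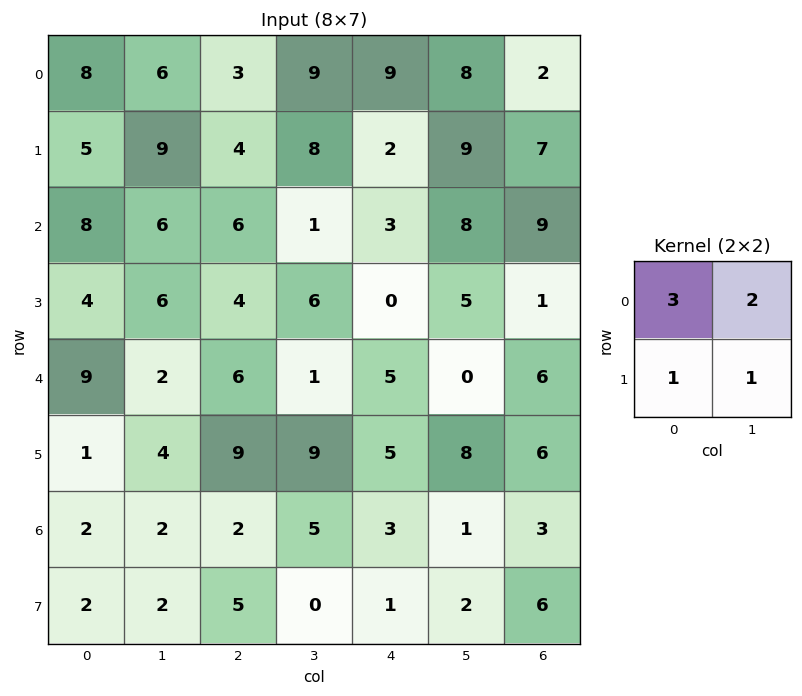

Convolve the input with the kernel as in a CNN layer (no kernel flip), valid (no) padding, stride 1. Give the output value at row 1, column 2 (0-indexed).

The receptive field on the input at this output position is [4 8 / 6 1]. Elementwise product with the kernel and sum: 4·3 + 8·2 + 6·1 + 1·1.

35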